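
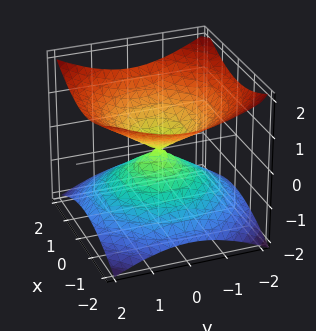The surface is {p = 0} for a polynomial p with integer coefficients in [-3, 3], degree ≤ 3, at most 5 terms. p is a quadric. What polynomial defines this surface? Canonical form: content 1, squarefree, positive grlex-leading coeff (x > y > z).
x^2 + y^2 - 2*z^2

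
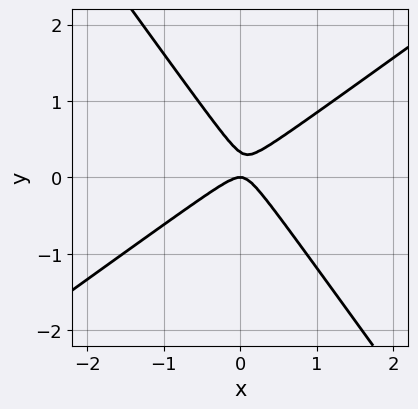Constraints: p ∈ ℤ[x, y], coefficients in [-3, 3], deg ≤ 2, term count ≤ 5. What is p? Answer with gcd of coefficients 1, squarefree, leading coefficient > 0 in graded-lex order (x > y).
First, degree: the shape is more complex than any degree-1 curve, so deg p = 2.
Next, from the axis intercepts and sections: it meets the y-axis at y = 0 (among the integer gridlines); it crosses the x-axis at the gridline x = 0.
Finally, matching integer coefficients to the picture gives p.

3*x^2 - 2*x*y - 3*y^2 + y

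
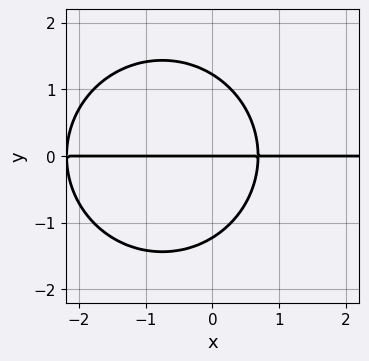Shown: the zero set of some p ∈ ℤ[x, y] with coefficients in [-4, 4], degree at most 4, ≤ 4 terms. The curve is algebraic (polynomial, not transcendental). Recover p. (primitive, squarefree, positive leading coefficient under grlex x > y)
2*x^2*y + 2*y^3 + 3*x*y - 3*y

1. Degree: no degree-2 curve has this shape, so deg p = 3.
2. Against the integer gridlines: it meets the y-axis at y = 0 (among the integer gridlines); every point of the x-axis in the box is on the curve.
3. These observations pin down the coefficients.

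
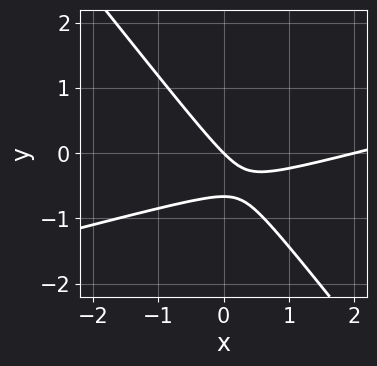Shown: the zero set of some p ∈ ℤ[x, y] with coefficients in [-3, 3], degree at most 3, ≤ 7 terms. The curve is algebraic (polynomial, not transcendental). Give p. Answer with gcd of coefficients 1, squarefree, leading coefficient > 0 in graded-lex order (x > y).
x^2 - 3*x*y - 3*y^2 - 2*x - 2*y

First, deg p = 2. A generic line meets the curve in up to 2 points.
Then, from the axis intercepts and sections: it meets the y-axis at y = 0 (among the integer gridlines); the x-axis gridline crossings are at x ∈ {0, 2}.
Finally, fitting integer coefficients to these (and the overall shape) gives p.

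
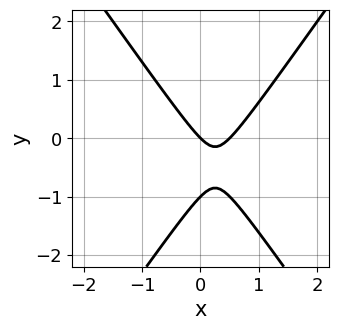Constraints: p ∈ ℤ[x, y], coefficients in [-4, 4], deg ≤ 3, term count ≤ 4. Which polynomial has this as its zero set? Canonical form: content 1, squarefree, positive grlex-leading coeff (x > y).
1. Degree: no degree-1 curve has this shape, so deg p = 2.
2. Observable constraints: among the integer gridlines, it crosses the y-axis at y ∈ {-1, 0}; one x-axis crossing is at x = 0.
3. Solving for integer coefficients yields p as stated.

2*x^2 - y^2 - x - y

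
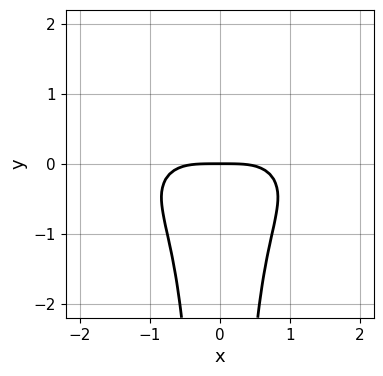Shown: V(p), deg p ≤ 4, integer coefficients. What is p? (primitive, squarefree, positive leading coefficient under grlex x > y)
1. deg p = 4.
2. Symmetries: mirror symmetry x ↦ −x ⇒ only even powers of x.
3. Against the integer gridlines: it crosses the y-axis at the gridline y = 0; it meets the x-axis at x = 0 (among the integer gridlines).
4. The integer polynomial consistent with all of this is the stated p.

x^4 + 3*x^2*y^2 + 2*y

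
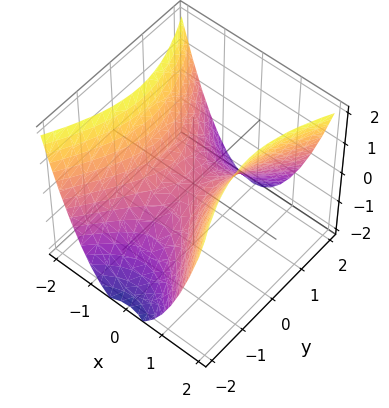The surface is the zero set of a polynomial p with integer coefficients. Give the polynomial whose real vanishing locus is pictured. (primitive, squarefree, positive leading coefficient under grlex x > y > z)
2*x^2 - y^2 - 2*z

(a) deg p = 2. A saddle surface; a quadric.
(b) Symmetries: it's symmetric under x → −x, forcing even powers of x; the y ↦ −y reflection is a symmetry, so y appears only in even powers.
(c) Checking where it meets the axes: one y-axis crossing is at y = 0; it crosses the x-axis at the gridline x = 0.
(d) Putting this together gives p.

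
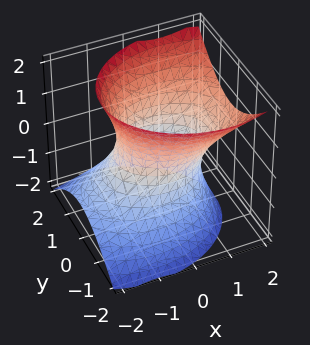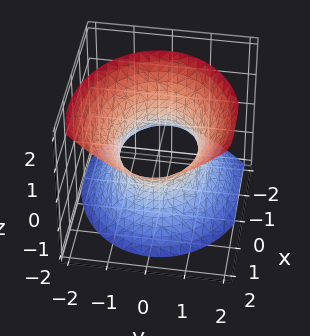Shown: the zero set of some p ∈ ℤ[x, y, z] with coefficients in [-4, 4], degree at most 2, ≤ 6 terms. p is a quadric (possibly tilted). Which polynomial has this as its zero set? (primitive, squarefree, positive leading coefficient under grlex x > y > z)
2*x^2 - 2*x*z + 3*y^2 - 2*z^2 - 3

1. Degree: no degree-1 surface has this shape, so deg p = 2.
2. Observable constraints: the surface avoids every integer z-axis point in the box; the y-axis gridline crossings are at y ∈ {-1, 1}.
3. Solving for integer coefficients yields p as stated.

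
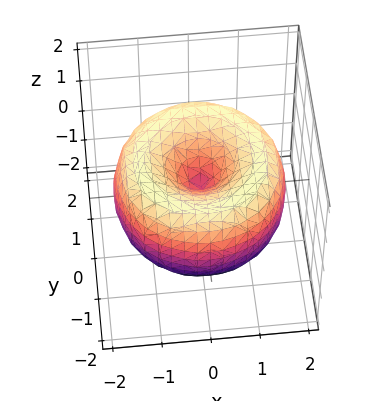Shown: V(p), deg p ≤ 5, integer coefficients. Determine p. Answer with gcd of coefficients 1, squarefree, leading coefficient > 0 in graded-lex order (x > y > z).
Degree: no degree-3 surface has this shape, so deg p = 4.
Symmetries: every cross-section ⟂ z is a circle, so x, y appear only via x² + y².
Against the integer gridlines: it crosses the y-axis at the gridline y = 0; it crosses the z-axis at the gridline z = 0; it crosses the x-axis at the gridline x = 0; a circular section at z = 0 has radius between 1 and 2.
The integer polynomial consistent with all of this is the stated p.

x^4 + 2*x^2*y^2 + y^4 - 3*x^2 - 3*y^2 + 2*z^2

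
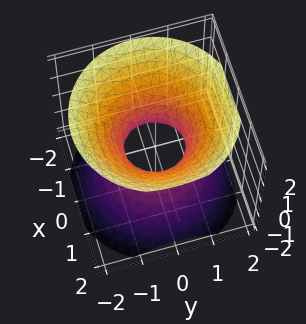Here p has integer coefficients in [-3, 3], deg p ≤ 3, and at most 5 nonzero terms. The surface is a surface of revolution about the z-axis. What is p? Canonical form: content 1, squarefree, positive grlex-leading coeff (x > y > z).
3*x^2 + 3*y^2 - 3*z^2 - 2

First, deg p = 2. The shape is more complex than any degree-1 surface.
Next, symmetries: the surface is invariant under rotation about z: p = q(x² + y², z).
Then, from the axis intercepts and sections: a circular section at z = 0 has radius between 0 and 1; no z-intercept at any integer in the box.
Finally, these observations pin down the coefficients.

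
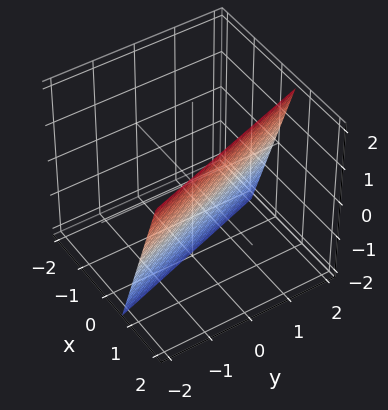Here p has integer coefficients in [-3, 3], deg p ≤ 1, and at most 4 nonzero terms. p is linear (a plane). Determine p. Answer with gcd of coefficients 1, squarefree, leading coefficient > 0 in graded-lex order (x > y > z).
3*x + y - z - 2

First, deg p = 1.
Next, from the visible intercepts: one z-axis crossing is at z = -2; it crosses the y-axis at the gridline y = 2.
Finally, fitting integer coefficients to these (and the overall shape) gives p.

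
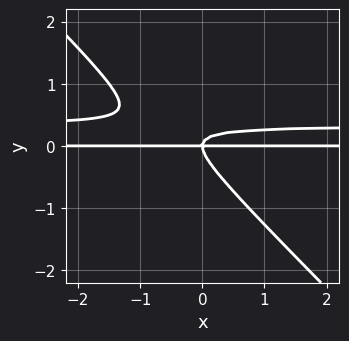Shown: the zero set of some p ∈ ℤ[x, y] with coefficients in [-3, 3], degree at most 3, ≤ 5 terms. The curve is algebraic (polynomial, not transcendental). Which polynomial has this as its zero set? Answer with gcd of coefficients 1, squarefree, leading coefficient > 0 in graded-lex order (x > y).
3*x*y^2 + 3*y^3 - x*y

Degree: no degree-2 curve has this shape, so deg p = 3.
From the visible intercepts: every point of the x-axis in the box is on the curve; one y-axis crossing is at y = 0.
These observations pin down the coefficients.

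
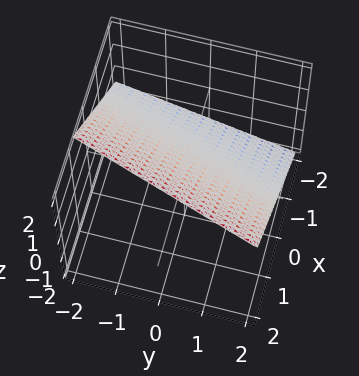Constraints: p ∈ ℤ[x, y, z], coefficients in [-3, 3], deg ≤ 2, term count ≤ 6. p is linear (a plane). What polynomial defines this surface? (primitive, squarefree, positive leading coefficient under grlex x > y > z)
3*x - y - 3*z + 2

Degree: the surface is flat (a plane), so deg p = 1.
Reading off the gridlines: it meets the y-axis at y = 2 (among the integer gridlines).
These observations pin down the coefficients.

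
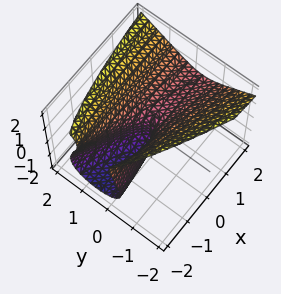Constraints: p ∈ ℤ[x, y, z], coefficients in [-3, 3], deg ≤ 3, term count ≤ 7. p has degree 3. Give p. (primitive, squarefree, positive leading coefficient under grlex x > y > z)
1. deg p = 3. No degree-2 surface has this shape.
2. From the visible intercepts: it meets the y-axis at y = 0 (among the integer gridlines); one x-axis crossing is at x = 0.
3. The integer polynomial consistent with all of this is the stated p.

x*z^2 + z^3 - x*y - 3*y^2 - x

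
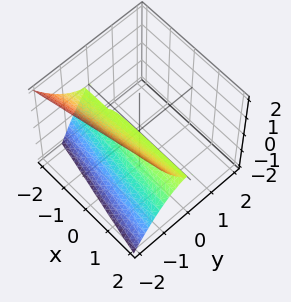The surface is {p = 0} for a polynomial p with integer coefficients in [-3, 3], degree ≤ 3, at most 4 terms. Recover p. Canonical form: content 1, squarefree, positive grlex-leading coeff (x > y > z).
x*y*z + 2*y^3 + 2*z^2

1. deg p = 3. A generic line meets the surface in up to 3 points.
2. From the visible intercepts: the visible x-axis segment lies entirely on the surface; it meets the y-axis at y = 0 (among the integer gridlines); one z-axis crossing is at z = 0.
3. Fitting integer coefficients to these (and the overall shape) gives p.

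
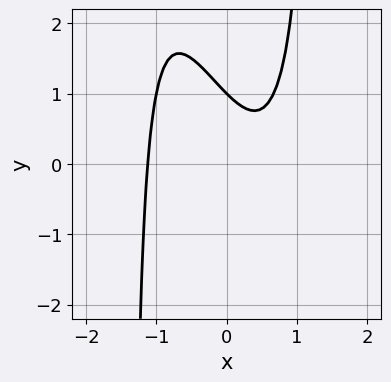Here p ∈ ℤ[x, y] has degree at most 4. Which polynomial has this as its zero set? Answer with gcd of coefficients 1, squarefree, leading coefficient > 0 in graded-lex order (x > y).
3*x^3 + x^2*y - 2*x - 2*y + 2

First, degree: no degree-2 curve has this shape, so deg p = 3.
Then, from the axis intercepts and sections: it crosses the y-axis at the gridline y = 1.
Finally, solving for integer coefficients yields p as stated.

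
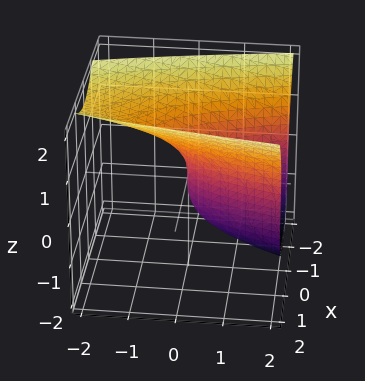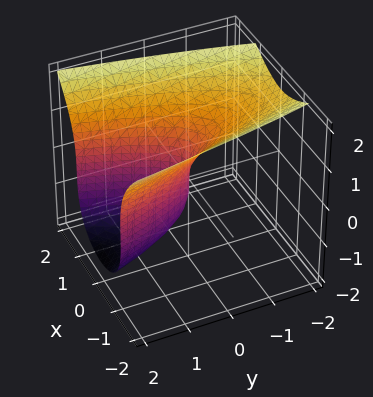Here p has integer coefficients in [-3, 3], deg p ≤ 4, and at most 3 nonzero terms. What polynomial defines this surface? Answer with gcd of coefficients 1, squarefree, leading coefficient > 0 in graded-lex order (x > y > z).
z^3 - 3*x^2 + 2*y

(a) Degree: the shape is more complex than any degree-2 surface, so deg p = 3.
(b) Observable constraints: it meets the y-axis at y = 0 (among the integer gridlines); it meets the x-axis at x = 0 (among the integer gridlines).
(c) Solving for integer coefficients yields p as stated.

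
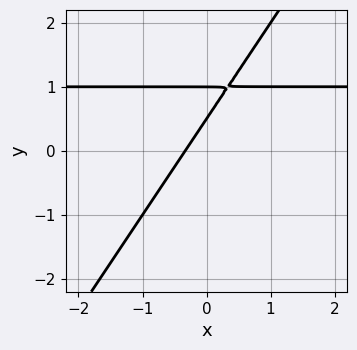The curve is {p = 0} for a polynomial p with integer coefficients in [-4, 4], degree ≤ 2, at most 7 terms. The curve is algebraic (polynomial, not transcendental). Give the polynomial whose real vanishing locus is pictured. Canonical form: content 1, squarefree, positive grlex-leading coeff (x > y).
(a) deg p = 2.
(b) Checking where it meets the axes: it meets the y-axis at y = 1 (among the integer gridlines).
(c) Putting this together gives p.

3*x*y - 2*y^2 - 3*x + 3*y - 1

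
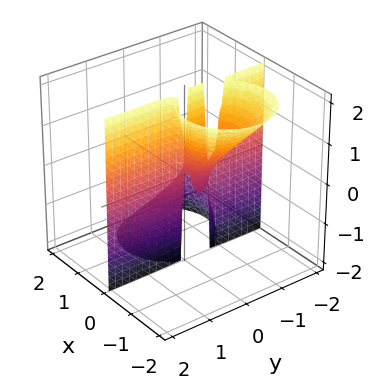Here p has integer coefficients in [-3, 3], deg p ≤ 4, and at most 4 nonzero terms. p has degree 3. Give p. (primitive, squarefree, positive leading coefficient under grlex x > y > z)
3*x^3 + 3*x^2*z + 3*x*y^2 + 2*x*y

(a) deg p = 3.
(b) Observable constraints: it crosses the x-axis at the gridline x = 0; every point of the z-axis in the box is on the surface; every point of the y-axis in the box is on the surface.
(c) The integer polynomial consistent with all of this is the stated p.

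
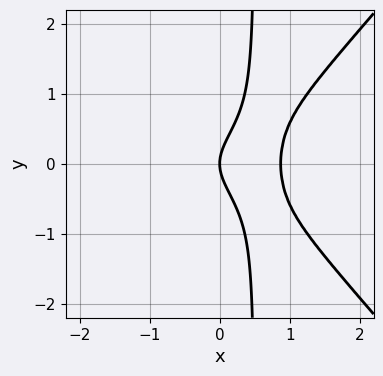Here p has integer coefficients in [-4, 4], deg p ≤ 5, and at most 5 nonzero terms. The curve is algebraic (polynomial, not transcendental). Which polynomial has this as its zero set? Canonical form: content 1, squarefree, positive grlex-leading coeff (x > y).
1. The degree is 4 — no degree-3 curve has this shape.
2. Symmetries: the y ↦ −y reflection is a symmetry, so y appears only in even powers.
3. Reading off the gridlines: one x-axis crossing is at x = 0; it meets the y-axis at y = 0 (among the integer gridlines).
4. Matching integer coefficients to the picture gives p.

3*x^4 - 2*x^2*y^2 - 3*x*y^2 + 2*y^2 - 2*x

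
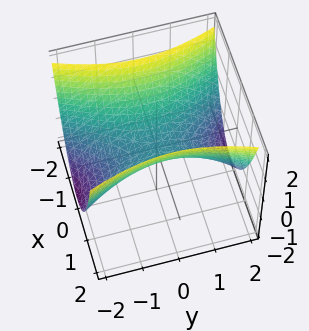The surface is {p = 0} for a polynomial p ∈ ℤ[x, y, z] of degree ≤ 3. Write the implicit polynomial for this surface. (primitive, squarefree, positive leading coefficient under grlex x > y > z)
3*x^2 - y^2 - 3*z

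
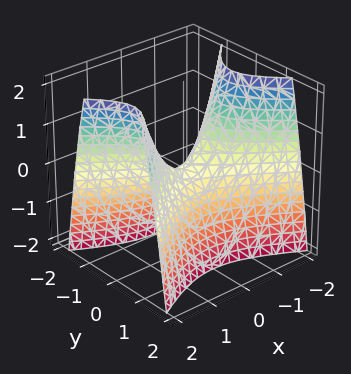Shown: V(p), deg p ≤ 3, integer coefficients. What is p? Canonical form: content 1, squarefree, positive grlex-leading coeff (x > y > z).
x^2 - 2*y^2 - z

1. Degree: a saddle surface; a quadric, so deg p = 2.
2. Symmetries: it's symmetric under y → −y, forcing even powers of y; it's symmetric under x → −x, forcing even powers of x.
3. From the axis intercepts and sections: it meets the x-axis at x = 0 (among the integer gridlines); one y-axis crossing is at y = 0; one z-axis crossing is at z = 0.
4. Assembling these constraints gives the stated polynomial.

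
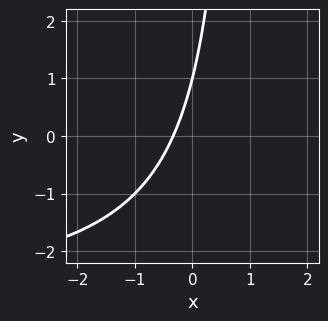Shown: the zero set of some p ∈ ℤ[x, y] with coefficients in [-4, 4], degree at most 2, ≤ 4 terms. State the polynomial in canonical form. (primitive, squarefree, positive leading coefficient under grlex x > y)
x*y + 3*x - y + 1

deg p = 2. A generic line meets the curve in up to 2 points.
Observable constraints: one y-axis crossing is at y = 1.
Together with the visible shape, these determine p as stated.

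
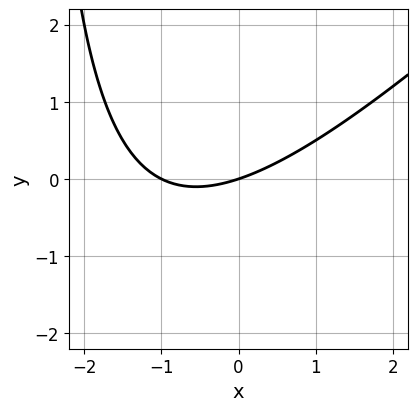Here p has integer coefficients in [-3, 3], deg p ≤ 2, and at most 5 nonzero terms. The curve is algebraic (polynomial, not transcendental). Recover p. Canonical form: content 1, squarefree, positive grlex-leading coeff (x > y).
Degree: the shape is more complex than any degree-1 curve, so deg p = 2.
From the visible intercepts: it crosses the y-axis at the gridline y = 0; among the integer gridlines, it crosses the x-axis at x ∈ {-1, 0}.
Matching integer coefficients to the picture gives p.

x^2 - x*y + x - 3*y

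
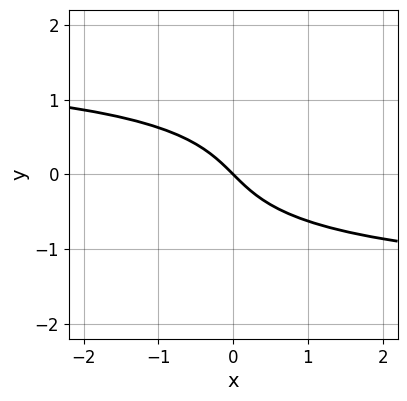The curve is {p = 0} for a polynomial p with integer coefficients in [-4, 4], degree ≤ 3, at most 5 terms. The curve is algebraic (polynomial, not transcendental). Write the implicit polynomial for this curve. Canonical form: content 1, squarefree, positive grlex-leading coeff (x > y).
The degree is 3 — no degree-2 curve has this shape.
From the visible intercepts: it crosses the y-axis at the gridline y = 0; it meets the x-axis at x = 0 (among the integer gridlines).
The integer polynomial consistent with all of this is the stated p.

x*y^2 - 3*y^3 - 3*x - 3*y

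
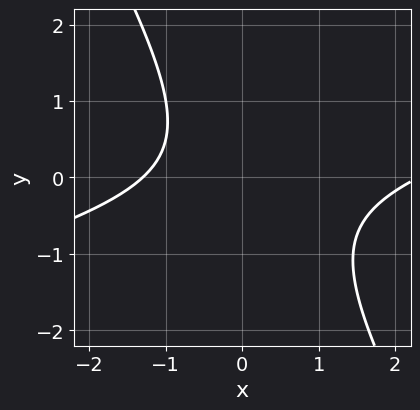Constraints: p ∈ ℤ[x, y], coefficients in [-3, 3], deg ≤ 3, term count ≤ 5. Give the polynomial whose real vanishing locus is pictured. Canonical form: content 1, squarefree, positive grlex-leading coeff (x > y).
(a) The degree is 2 — the shape is more complex than any degree-1 curve.
(b) Against the integer gridlines: the curve avoids every integer y-axis point in the box.
(c) The integer polynomial consistent with all of this is the stated p.

x^2 - 3*x*y - 2*y^2 - x - 3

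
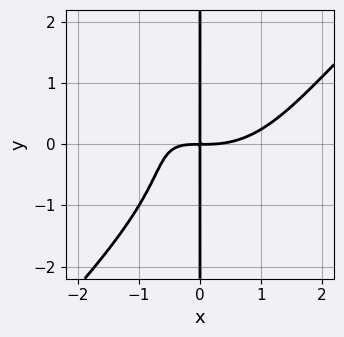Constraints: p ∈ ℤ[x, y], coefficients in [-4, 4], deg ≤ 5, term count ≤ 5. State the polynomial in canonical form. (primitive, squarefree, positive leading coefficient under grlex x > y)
x^4 - x*y^3 - 2*x^2*y - 2*x*y

First, deg p = 4. A generic line meets the curve in up to 4 points.
Next, from the axis intercepts and sections: every point of the y-axis in the box is on the curve.
Finally, putting this together gives p.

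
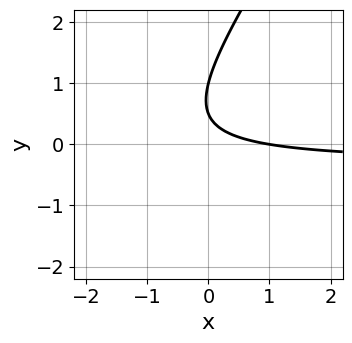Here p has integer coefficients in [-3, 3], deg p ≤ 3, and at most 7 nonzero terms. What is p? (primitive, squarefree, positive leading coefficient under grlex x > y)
3*x*y - 2*y^2 + x + 3*y - 1

1. The degree is 2 — the shape is more complex than any degree-1 curve.
2. From the visible intercepts: one x-axis crossing is at x = 1; it crosses the y-axis at the gridline y = 1.
3. Putting this together gives p.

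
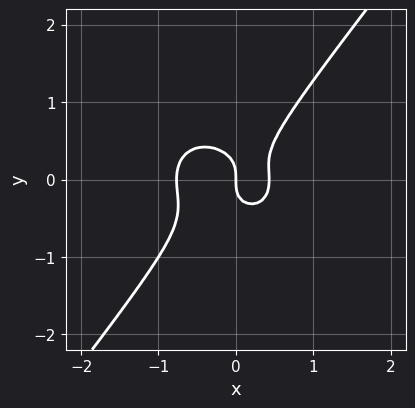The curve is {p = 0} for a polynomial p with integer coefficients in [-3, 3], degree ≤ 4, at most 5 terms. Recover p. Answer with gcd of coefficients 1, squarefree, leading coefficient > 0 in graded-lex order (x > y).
First, degree: no degree-2 curve has this shape, so deg p = 3.
Then, against the integer gridlines: it crosses the x-axis at the gridline x = 0; one y-axis crossing is at y = 0.
Finally, these observations pin down the coefficients.

3*x^3 + 2*x*y^2 - 3*y^3 + x^2 - x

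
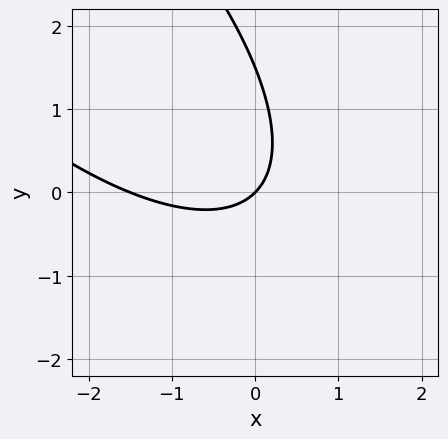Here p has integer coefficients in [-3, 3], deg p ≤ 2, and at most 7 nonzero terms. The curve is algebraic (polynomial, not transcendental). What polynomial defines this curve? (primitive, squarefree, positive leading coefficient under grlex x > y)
First, deg p = 2.
Then, observable constraints: it meets the x-axis at x = 0 (among the integer gridlines); it meets the y-axis at y = 0 (among the integer gridlines).
Finally, assembling these constraints gives the stated polynomial.

2*x^2 + 3*x*y + 2*y^2 + 3*x - 3*y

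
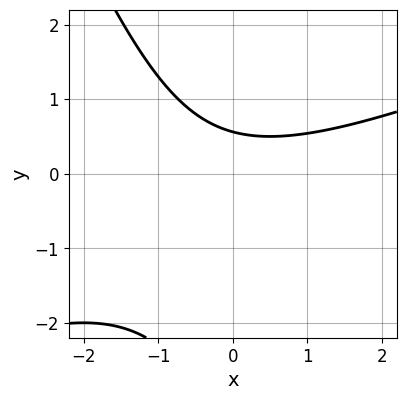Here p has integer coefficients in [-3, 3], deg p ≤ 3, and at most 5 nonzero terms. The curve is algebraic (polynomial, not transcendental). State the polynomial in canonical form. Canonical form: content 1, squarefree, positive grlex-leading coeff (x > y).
x^2 - 2*x*y - y^2 - 3*y + 2

First, degree: a generic line meets the curve in up to 2 points, so deg p = 2.
Then, from the visible intercepts: the curve avoids every integer x-axis point in the box.
Finally, these observations pin down the coefficients.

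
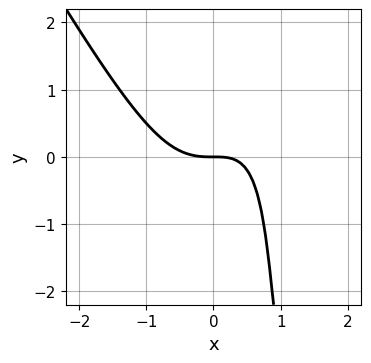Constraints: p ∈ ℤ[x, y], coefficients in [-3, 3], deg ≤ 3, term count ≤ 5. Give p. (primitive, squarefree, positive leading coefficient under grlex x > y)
3*x^3 - x*y^2 - 2*x*y + y^2 + 3*y

The degree is 3 — a generic line meets the curve in up to 3 points.
From the visible intercepts: it crosses the y-axis at the gridline y = 0; it meets the x-axis at x = 0 (among the integer gridlines).
Assembling these constraints gives the stated polynomial.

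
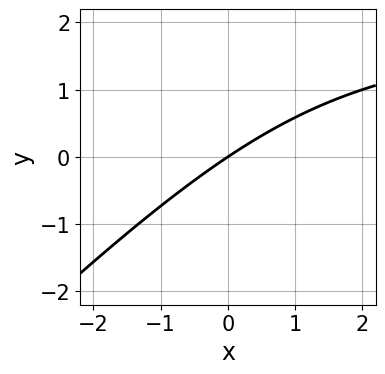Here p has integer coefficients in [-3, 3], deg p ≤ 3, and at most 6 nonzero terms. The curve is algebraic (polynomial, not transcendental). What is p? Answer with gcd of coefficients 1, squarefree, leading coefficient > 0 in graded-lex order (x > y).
(a) Degree: no degree-1 curve has this shape, so deg p = 2.
(b) Reading off the gridlines: it meets the x-axis at x = 0 (among the integer gridlines); it crosses the y-axis at the gridline y = 0.
(c) Together with the visible shape, these determine p as stated.

x*y - y^2 - 2*x + 3*y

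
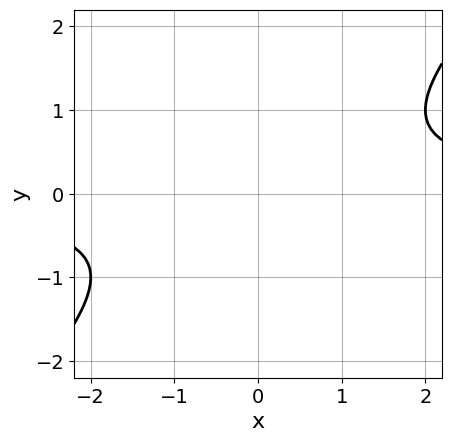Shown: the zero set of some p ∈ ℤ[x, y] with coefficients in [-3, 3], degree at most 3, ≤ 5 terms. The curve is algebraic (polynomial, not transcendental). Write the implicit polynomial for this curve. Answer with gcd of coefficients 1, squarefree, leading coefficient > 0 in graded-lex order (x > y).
(a) deg p = 2. A generic line meets the curve in up to 2 points.
(b) Against the integer gridlines: the curve avoids every integer y-axis point in the box; no x-intercept at any integer in the box.
(c) Fitting integer coefficients to these (and the overall shape) gives p.

x*y - y^2 - 1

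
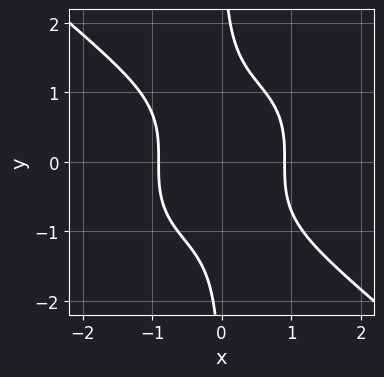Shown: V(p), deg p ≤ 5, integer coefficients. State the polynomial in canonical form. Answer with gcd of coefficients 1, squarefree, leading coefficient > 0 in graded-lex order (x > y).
The degree is 4 — the shape is more complex than any degree-3 curve.
Observable constraints: it misses every integer gridline on the y-axis.
Matching integer coefficients to the picture gives p.

2*x^4 + 3*x*y^3 + 2*x^2 - 3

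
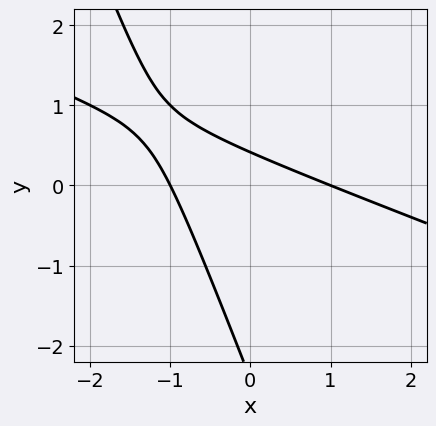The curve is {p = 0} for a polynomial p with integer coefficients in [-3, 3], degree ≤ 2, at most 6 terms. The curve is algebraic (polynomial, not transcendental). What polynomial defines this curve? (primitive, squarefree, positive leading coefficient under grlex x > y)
x^2 + 3*x*y + y^2 + 2*y - 1

First, the degree is 2 — a generic line meets the curve in up to 2 points.
Next, from the visible intercepts: among the integer gridlines, it crosses the x-axis at x ∈ {-1, 1}.
Finally, assembling these constraints gives the stated polynomial.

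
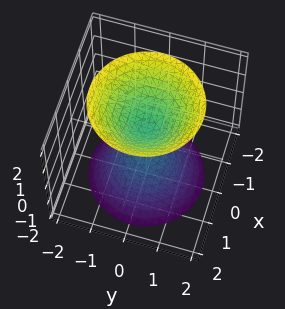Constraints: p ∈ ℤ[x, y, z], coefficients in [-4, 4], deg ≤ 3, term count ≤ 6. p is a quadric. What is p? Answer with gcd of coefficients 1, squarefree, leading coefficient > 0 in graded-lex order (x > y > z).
3*x^2 + 3*y^2 - 2*z^2 + 1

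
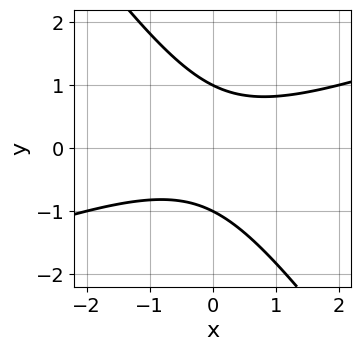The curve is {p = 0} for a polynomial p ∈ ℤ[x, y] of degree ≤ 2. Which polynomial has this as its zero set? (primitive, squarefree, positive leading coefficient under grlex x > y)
x^2 - 2*x*y - 2*y^2 + 2

deg p = 2. A generic line meets the curve in up to 2 points.
Reading off the gridlines: the y-axis gridline crossings are at y ∈ {-1, 1}; no x-intercept at any integer in the box.
These observations pin down the coefficients.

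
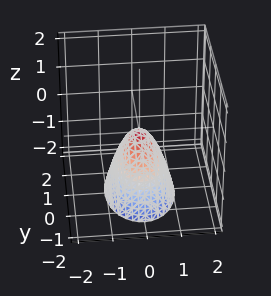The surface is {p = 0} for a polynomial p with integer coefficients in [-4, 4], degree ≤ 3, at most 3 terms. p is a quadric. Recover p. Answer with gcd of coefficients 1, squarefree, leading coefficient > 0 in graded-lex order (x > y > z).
1. The degree is 2 — a paraboloid; a quadric.
2. Symmetries: the x ↦ −x reflection is a symmetry, so x appears only in even powers; the y ↦ −y reflection is a symmetry, so y appears only in even powers.
3. Observable constraints: it meets the z-axis at z = 0 (among the integer gridlines); one y-axis crossing is at y = 0; one x-axis crossing is at x = 0.
4. Assembling these constraints gives the stated polynomial.

2*x^2 + y^2 + z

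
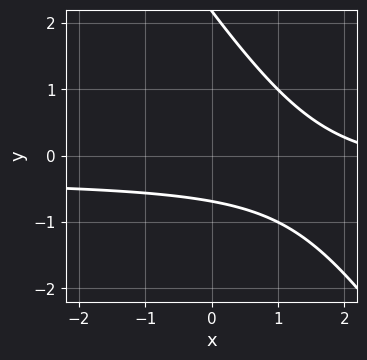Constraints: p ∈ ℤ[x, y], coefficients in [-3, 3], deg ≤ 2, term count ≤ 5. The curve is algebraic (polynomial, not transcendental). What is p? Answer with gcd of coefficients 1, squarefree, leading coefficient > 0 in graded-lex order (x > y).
3*x*y + 2*y^2 + x - 3*y - 3

deg p = 2. No degree-1 curve has this shape.
Against the integer gridlines: no x-intercept at any integer in the box.
Together with the visible shape, these determine p as stated.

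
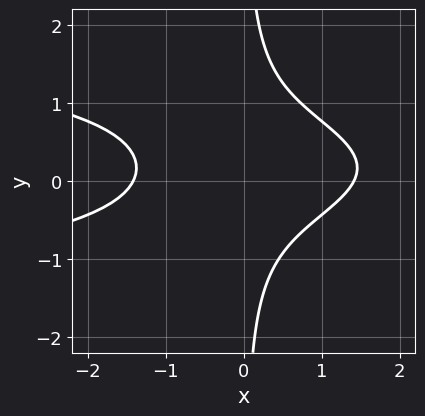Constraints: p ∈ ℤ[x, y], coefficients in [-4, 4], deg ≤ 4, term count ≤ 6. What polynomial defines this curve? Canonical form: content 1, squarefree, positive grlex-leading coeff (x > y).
Degree: the shape is more complex than any degree-2 curve, so deg p = 3.
Against the integer gridlines: it misses every integer gridline on the y-axis.
The integer polynomial consistent with all of this is the stated p.

3*x*y^2 + x^2 - x*y - 2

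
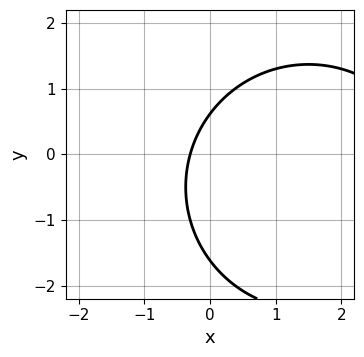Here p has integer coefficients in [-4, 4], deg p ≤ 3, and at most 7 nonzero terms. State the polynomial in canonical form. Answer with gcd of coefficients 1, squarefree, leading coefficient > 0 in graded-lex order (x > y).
x^2 + y^2 - 3*x + y - 1

First, degree: no degree-1 curve has this shape, so deg p = 2.
Finally, the integer polynomial consistent with all of this is the stated p.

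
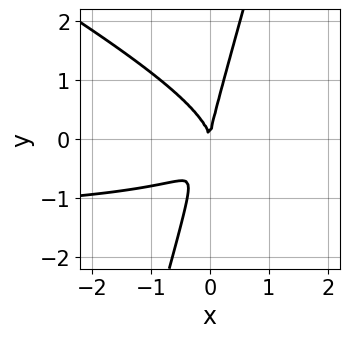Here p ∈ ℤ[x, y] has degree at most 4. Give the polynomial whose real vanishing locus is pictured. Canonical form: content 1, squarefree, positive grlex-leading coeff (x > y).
2*x^2*y + 3*x*y^2 - y^3 + 3*x^2

(a) deg p = 3. No degree-2 curve has this shape.
(b) Observable constraints: it meets the x-axis at x = 0 (among the integer gridlines); it crosses the y-axis at the gridline y = 0.
(c) Solving for integer coefficients yields p as stated.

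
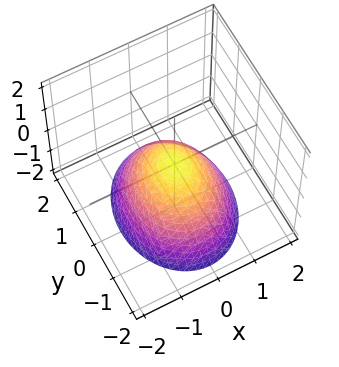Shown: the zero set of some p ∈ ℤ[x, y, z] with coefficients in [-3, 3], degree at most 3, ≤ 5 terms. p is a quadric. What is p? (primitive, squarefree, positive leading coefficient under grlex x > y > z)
3*x^2 + 2*y^2 + 3*z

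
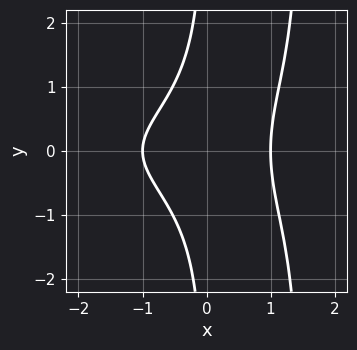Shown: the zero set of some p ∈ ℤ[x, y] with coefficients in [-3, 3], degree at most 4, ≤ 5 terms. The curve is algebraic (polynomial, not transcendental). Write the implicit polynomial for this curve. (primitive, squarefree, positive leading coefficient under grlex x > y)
2*x^2*y^2 - 3*x*y^2 + 3*x^2 - 3

First, the degree is 4 — a generic line meets the curve in up to 4 points.
Next, symmetries: it's symmetric under y → −y, forcing even powers of y.
Then, from the visible intercepts: the x-axis gridline crossings are at x ∈ {-1, 1}; it misses every integer gridline on the y-axis.
Finally, fitting integer coefficients to these (and the overall shape) gives p.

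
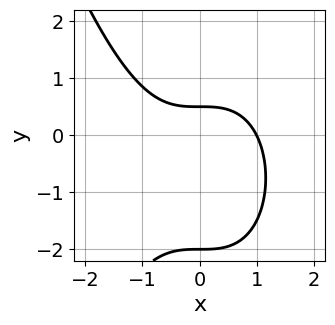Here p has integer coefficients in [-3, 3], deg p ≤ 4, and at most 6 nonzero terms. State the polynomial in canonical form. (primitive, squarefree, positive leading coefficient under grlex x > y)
(a) Degree: a generic line meets the curve in up to 3 points, so deg p = 3.
(b) Against the integer gridlines: it meets the y-axis at y = -2 (among the integer gridlines); it crosses the x-axis at the gridline x = 1.
(c) Together with the visible shape, these determine p as stated.

2*x^3 + 2*y^2 + 3*y - 2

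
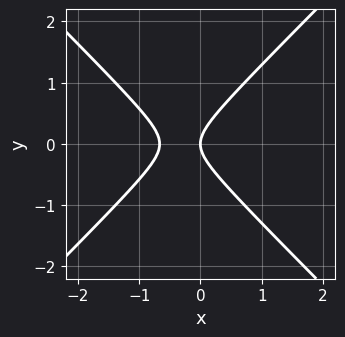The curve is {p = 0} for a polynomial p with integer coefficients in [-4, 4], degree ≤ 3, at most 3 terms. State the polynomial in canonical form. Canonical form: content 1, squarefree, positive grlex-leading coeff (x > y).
3*x^2 - 3*y^2 + 2*x

(a) The degree is 2 — the shape is more complex than any degree-1 curve.
(b) Symmetries: the y ↦ −y reflection is a symmetry, so y appears only in even powers.
(c) From the axis intercepts and sections: it meets the x-axis at x = 0 (among the integer gridlines); it meets the y-axis at y = 0 (among the integer gridlines).
(d) Fitting integer coefficients to these (and the overall shape) gives p.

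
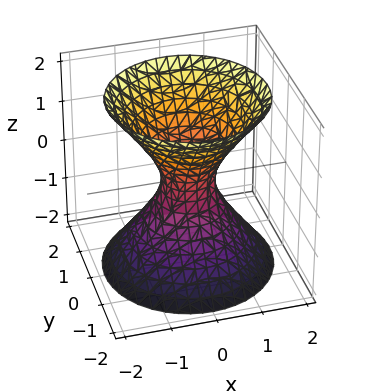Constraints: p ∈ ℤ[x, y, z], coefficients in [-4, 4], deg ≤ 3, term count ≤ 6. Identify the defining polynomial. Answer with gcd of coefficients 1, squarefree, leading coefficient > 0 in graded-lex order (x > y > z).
3*x^2 + 3*y^2 - 2*z^2 - 1

1. Degree: an hourglass — one-sheet hyperboloid; a quadric, so deg p = 2.
2. Symmetries: it's symmetric under z → −z, forcing even powers of z; every cross-section ⟂ z is a circle, so x, y appear only via x² + y².
3. From the axis intercepts and sections: the surface avoids every integer z-axis point in the box; a circular section at z = -2 has radius between 1 and 2.
4. Assembling these constraints gives the stated polynomial.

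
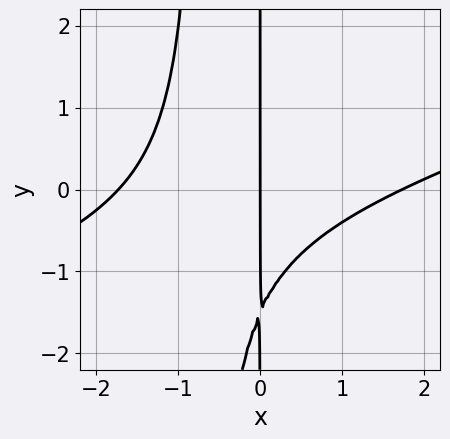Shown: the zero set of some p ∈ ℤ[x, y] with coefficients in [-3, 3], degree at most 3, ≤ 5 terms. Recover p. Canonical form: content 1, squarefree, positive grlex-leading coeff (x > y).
x^3 - 3*x^2*y - 2*x*y - 3*x

The degree is 3 — a generic line meets the curve in up to 3 points.
From the axis intercepts and sections: every point of the y-axis in the box is on the curve; one x-axis crossing is at x = 0.
Solving for integer coefficients yields p as stated.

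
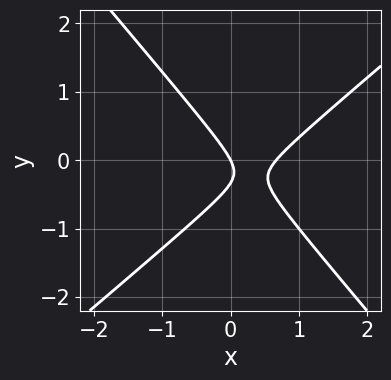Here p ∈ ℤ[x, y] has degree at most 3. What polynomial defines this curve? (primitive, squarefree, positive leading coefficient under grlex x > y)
3*x^2 - x*y - 3*y^2 - 2*x - y

Degree: a generic line meets the curve in up to 2 points, so deg p = 2.
Reading off the gridlines: it crosses the x-axis at the gridline x = 0; it meets the y-axis at y = 0 (among the integer gridlines).
Matching integer coefficients to the picture gives p.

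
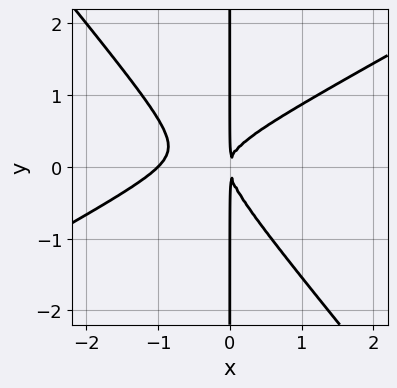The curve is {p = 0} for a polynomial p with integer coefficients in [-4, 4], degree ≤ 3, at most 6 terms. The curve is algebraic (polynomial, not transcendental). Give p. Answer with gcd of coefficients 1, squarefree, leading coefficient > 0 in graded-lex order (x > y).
2*x^3 - 2*x^2*y - 3*x*y^2 + 2*x^2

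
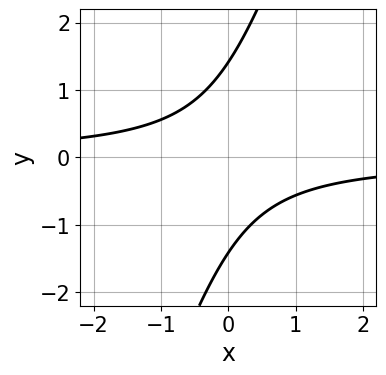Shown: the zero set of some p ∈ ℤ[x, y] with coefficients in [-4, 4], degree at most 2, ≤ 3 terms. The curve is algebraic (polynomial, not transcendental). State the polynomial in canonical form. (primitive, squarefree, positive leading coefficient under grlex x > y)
(a) The degree is 2 — a generic line meets the curve in up to 2 points.
(b) Checking where it meets the axes: the curve avoids every integer x-axis point in the box.
(c) Together with the visible shape, these determine p as stated.

3*x*y - y^2 + 2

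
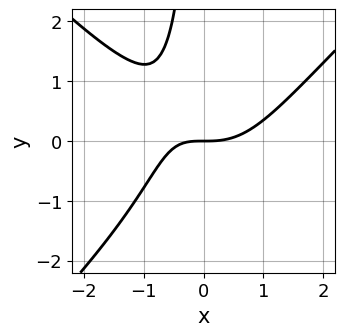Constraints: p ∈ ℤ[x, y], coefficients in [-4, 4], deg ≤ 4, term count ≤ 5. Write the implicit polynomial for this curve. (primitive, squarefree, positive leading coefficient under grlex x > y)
2*x^3 - 2*x*y^2 - 2*x*y - 3*y

(a) The degree is 3 — a generic line meets the curve in up to 3 points.
(b) Reading off the gridlines: it crosses the x-axis at the gridline x = 0; it meets the y-axis at y = 0 (among the integer gridlines).
(c) Matching integer coefficients to the picture gives p.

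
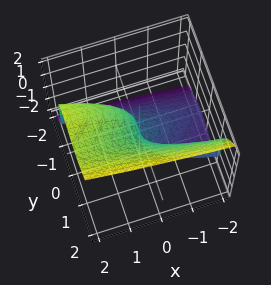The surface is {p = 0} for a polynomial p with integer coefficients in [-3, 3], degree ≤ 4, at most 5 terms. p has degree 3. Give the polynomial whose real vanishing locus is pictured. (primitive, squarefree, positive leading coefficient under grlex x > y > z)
3*y^3 - y*z^2 - z^3 + 2*x

(a) Degree: a generic line meets the surface in up to 3 points, so deg p = 3.
(b) From the visible intercepts: it crosses the x-axis at the gridline x = 0; it meets the y-axis at y = 0 (among the integer gridlines).
(c) Putting this together gives p.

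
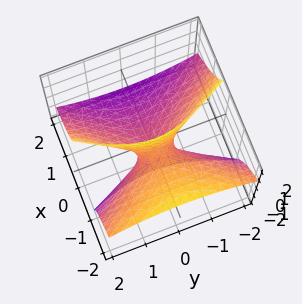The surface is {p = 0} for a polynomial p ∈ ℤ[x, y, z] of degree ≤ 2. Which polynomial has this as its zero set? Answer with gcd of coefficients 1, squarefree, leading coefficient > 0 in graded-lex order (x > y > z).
(a) Degree: no degree-1 surface has this shape, so deg p = 2.
(b) Checking where it meets the axes: it meets the x-axis at x = 0 (among the integer gridlines); it meets the z-axis at z = 0 (among the integer gridlines).
(c) Assembling these constraints gives the stated polynomial.

2*x^2 + 3*x*z - y^2 + z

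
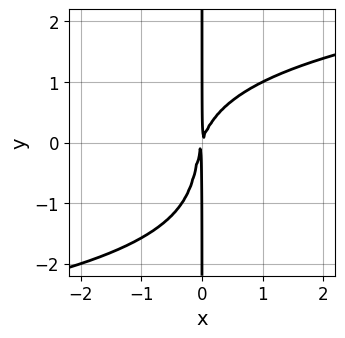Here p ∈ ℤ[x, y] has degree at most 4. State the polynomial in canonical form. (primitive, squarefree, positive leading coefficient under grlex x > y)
x*y^3 + x*y^2 - 3*x^2 + x*y

(a) deg p = 4.
(b) Against the integer gridlines: the visible y-axis segment lies entirely on the curve.
(c) Solving for integer coefficients yields p as stated.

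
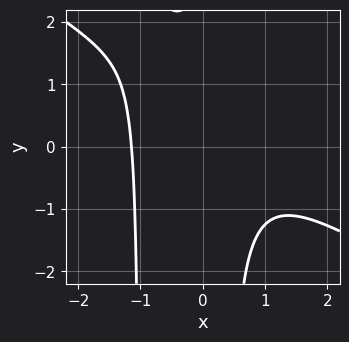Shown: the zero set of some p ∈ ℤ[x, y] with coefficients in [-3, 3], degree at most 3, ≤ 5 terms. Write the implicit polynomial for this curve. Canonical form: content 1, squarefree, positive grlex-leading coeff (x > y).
deg p = 3.
Checking where it meets the axes: it misses every integer gridline on the y-axis.
Putting this together gives p.

2*x^3 + 3*x^2*y + 2*x*y - y + 3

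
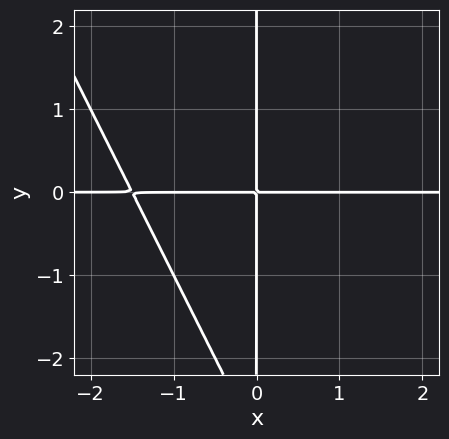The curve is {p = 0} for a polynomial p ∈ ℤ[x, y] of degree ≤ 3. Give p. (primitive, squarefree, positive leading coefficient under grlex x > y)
2*x^2*y + x*y^2 + 3*x*y

(a) Degree: the shape is more complex than any degree-2 curve, so deg p = 3.
(b) Reading off the gridlines: every point of the x-axis in the box is on the curve; the visible y-axis segment lies entirely on the curve.
(c) Putting this together gives p.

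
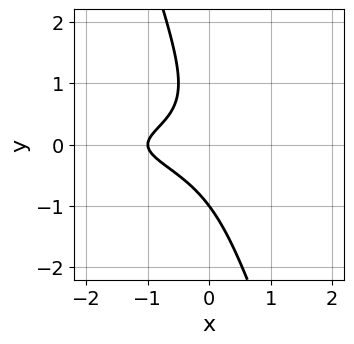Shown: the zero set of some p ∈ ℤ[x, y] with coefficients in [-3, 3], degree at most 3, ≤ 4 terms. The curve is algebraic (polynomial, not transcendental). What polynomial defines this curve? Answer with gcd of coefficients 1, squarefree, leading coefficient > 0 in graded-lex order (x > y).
The degree is 3 — a generic line meets the curve in up to 3 points.
From the visible intercepts: it crosses the y-axis at the gridline y = -1; it crosses the x-axis at the gridline x = -1.
These observations pin down the coefficients.

3*x*y^2 + y^3 + x + 1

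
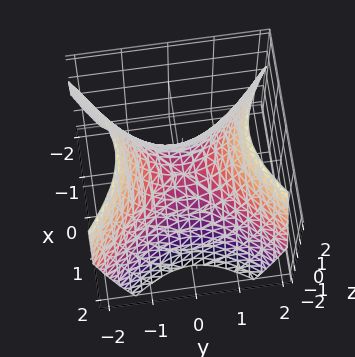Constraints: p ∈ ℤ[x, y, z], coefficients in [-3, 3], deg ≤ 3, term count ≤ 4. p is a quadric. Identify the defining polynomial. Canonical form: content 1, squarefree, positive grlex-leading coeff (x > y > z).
x^2 - y^2 + z

First, deg p = 2.
Then, symmetries: the y ↦ −y reflection is a symmetry, so y appears only in even powers; the x ↦ −x reflection is a symmetry, so x appears only in even powers.
Then, from the visible intercepts: one x-axis crossing is at x = 0; one z-axis crossing is at z = 0; one y-axis crossing is at y = 0.
Finally, the integer polynomial consistent with all of this is the stated p.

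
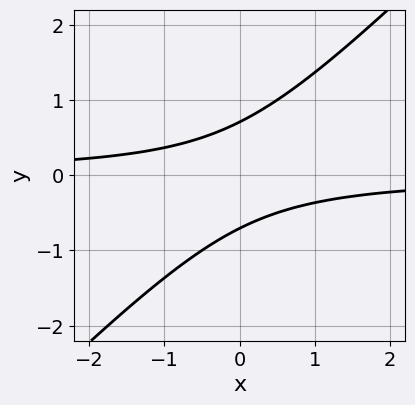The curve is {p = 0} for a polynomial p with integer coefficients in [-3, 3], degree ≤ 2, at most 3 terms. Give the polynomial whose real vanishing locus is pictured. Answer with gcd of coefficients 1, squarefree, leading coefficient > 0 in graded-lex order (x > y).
2*x*y - 2*y^2 + 1

deg p = 2. The shape is more complex than any degree-1 curve.
Observable constraints: it misses every integer gridline on the x-axis.
These observations pin down the coefficients.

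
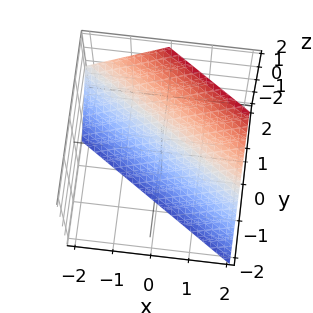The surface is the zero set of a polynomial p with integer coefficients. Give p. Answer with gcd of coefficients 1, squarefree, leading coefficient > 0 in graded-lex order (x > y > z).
2*x + 3*y - 2*z - 2

(a) Degree: the surface is flat (a plane), so deg p = 1.
(b) From the visible intercepts: it meets the x-axis at x = 1 (among the integer gridlines); it meets the z-axis at z = -1 (among the integer gridlines).
(c) The integer polynomial consistent with all of this is the stated p.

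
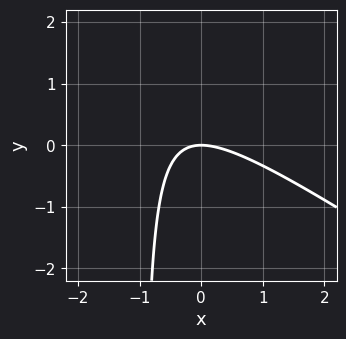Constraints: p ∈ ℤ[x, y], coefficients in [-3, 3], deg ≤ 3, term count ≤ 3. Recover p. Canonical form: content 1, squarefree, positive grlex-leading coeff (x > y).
2*x^2 + 3*x*y + 3*y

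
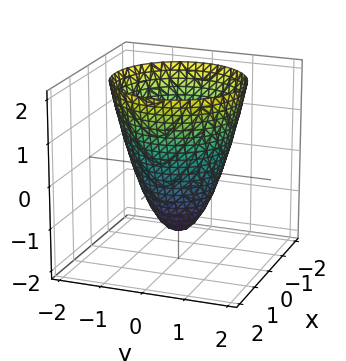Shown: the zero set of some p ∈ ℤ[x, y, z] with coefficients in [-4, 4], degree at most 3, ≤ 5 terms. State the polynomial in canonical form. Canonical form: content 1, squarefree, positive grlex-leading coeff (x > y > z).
(a) The degree is 2 — the shape is more complex than any degree-1 surface.
(b) Symmetries: every cross-section ⟂ z is a circle, so x, y appear only via x² + y².
(c) From the visible intercepts: a circular section at z = 2 has radius between 1 and 2; the x-axis gridline crossings are at x ∈ {-1, 1}.
(d) Together with the visible shape, these determine p as stated. Check: (0, 1, 0) on the y-axis lies on the surface, and p(0, 1, 0) = 0. ✓

3*x^2 + 3*y^2 - 2*z - 3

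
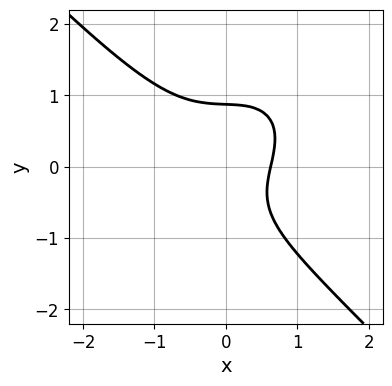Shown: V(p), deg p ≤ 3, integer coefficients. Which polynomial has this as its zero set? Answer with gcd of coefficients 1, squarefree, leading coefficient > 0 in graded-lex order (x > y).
(a) The degree is 3 — no degree-2 curve has this shape.
(b) Putting this together gives p.

3*x^3 + 3*y^3 - 2*x*y + 2*x - 2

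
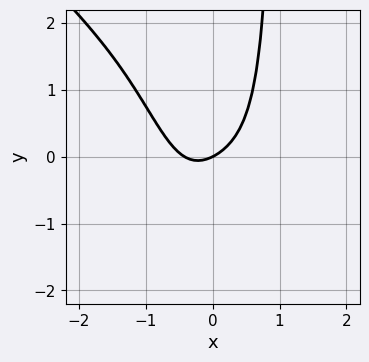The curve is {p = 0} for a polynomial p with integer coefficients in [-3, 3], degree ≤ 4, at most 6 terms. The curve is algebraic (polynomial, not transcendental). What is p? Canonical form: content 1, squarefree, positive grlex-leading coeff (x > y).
1. deg p = 4. No degree-3 curve has this shape.
2. Observable constraints: it crosses the x-axis at the gridline x = 0; it meets the y-axis at y = 0 (among the integer gridlines).
3. Putting this together gives p.

2*x^4 + 2*x^3*y + 2*x^2 + x - 2*y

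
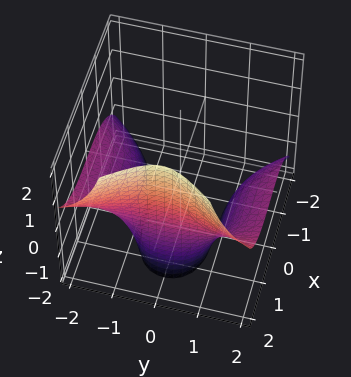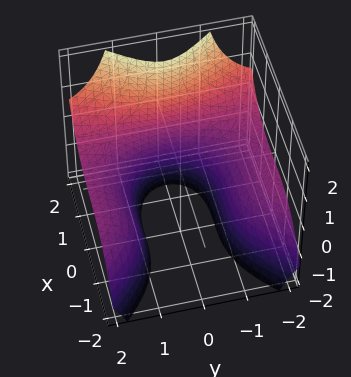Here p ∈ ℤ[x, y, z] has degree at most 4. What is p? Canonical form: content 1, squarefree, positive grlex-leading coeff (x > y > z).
x^3 - 2*y^2*z - 3

1. Degree: a generic line meets the surface in up to 3 points, so deg p = 3.
2. Reading off the gridlines: it misses every integer gridline on the y-axis; it misses every integer gridline on the z-axis.
3. Putting this together gives p.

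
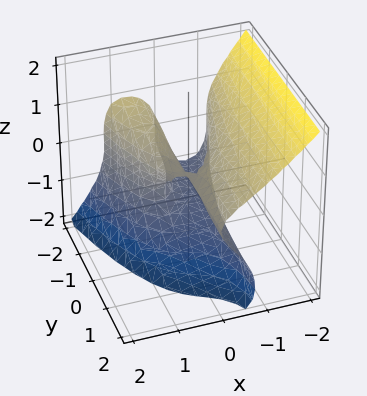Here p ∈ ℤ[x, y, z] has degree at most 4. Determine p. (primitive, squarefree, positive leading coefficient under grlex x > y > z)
3*x^3 + y*z^2 + 2*z^3 + 2*x*y + 3*z^2

First, deg p = 3. The shape is more complex than any degree-2 surface.
Next, from the visible intercepts: the visible y-axis segment lies entirely on the surface; it meets the x-axis at x = 0 (among the integer gridlines).
Finally, together with the visible shape, these determine p as stated.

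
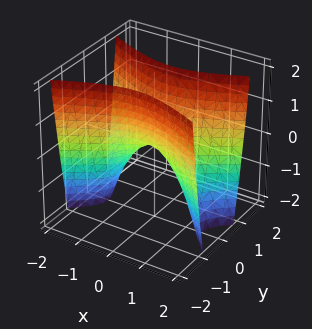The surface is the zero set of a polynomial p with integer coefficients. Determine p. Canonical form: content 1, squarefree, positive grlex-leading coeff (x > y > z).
x^2 - 3*y^2 + z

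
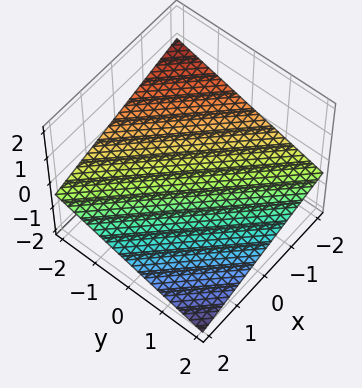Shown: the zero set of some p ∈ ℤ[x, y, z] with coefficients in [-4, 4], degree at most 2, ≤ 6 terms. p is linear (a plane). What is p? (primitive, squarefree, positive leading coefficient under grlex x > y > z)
x + y + 3*z + 2

First, deg p = 1.
Next, observable constraints: it meets the x-axis at x = -2 (among the integer gridlines); one y-axis crossing is at y = -2.
Finally, putting this together gives p.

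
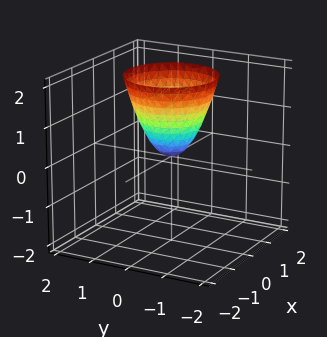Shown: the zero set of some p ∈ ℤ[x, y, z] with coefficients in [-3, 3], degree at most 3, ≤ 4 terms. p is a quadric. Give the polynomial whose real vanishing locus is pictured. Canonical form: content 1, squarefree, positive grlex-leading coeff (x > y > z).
deg p = 2.
Symmetries: rotational symmetry about the z-axis ⇒ p depends on x, y only through x² + y².
From the axis intercepts and sections: it meets the z-axis at z = 0 (among the integer gridlines); a circular section at z = 2 has radius between 1 and 2.
Fitting integer coefficients to these (and the overall shape) gives p.

3*x^2 + 3*y^2 - 2*z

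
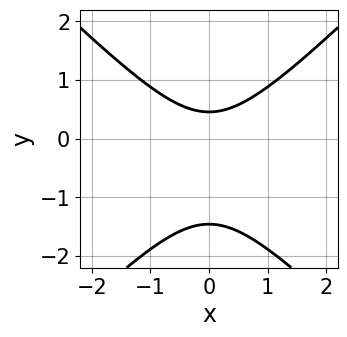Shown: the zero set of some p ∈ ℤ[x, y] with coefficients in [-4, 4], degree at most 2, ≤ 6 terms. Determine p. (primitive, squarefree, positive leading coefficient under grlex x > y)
3*x^2 - 3*y^2 - 3*y + 2

The degree is 2 — a generic line meets the curve in up to 2 points.
Symmetries: mirror symmetry x ↦ −x ⇒ only even powers of x.
Against the integer gridlines: no x-intercept at any integer in the box.
Putting this together gives p.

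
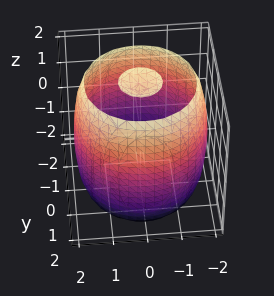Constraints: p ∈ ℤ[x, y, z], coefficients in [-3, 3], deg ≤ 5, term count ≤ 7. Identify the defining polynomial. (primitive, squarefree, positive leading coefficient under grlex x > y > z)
There are 3 components.
deg p = 4.
Symmetries: every cross-section ⟂ z is a circle, so x, y appear only via x² + y².
Against the integer gridlines: a circular section at z = -2 has radius between 0 and 1.
Putting this together gives p.

x^4 + 2*x^2*y^2 + y^4 - 3*x^2 - 3*y^2 + z^2 - 3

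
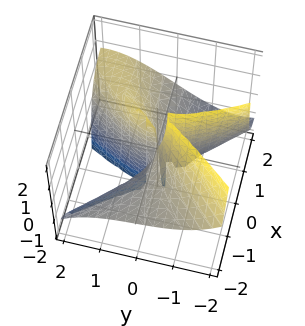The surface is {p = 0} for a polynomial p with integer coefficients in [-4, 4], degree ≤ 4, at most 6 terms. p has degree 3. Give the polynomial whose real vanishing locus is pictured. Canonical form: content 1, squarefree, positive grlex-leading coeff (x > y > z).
x^2*y - 3*x^2*z - y^3 + 3*x*y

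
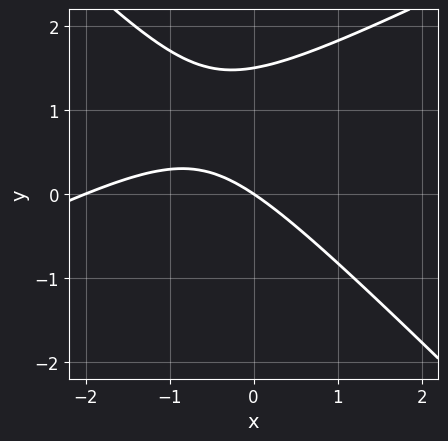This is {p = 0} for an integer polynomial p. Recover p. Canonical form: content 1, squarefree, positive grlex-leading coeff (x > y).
x^2 - x*y - 2*y^2 + 2*x + 3*y

First, deg p = 2. A generic line meets the curve in up to 2 points.
Then, against the integer gridlines: it meets the y-axis at y = 0 (among the integer gridlines); among the integer gridlines, it crosses the x-axis at x ∈ {-2, 0}.
Finally, putting this together gives p.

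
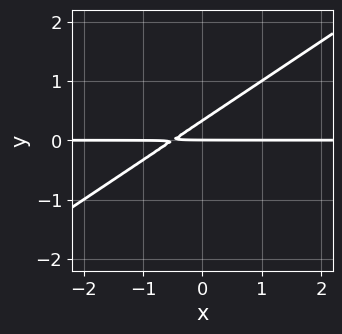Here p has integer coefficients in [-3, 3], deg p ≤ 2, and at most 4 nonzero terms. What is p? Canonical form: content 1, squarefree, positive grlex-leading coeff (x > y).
1. deg p = 2.
2. From the axis intercepts and sections: one y-axis crossing is at y = 0; every point of the x-axis in the box is on the curve.
3. Together with the visible shape, these determine p as stated.

2*x*y - 3*y^2 + y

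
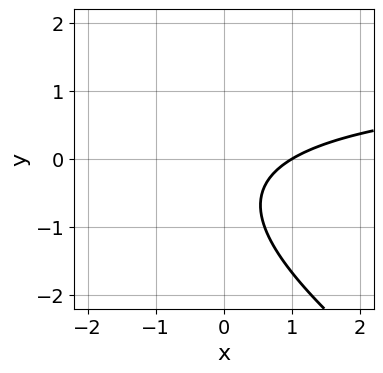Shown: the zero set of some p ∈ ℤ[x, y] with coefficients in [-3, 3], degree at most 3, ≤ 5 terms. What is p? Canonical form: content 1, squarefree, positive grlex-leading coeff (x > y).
1. The degree is 2 — no degree-1 curve has this shape.
2. From the axis intercepts and sections: it meets the x-axis at x = 1 (among the integer gridlines); it misses every integer gridline on the y-axis.
3. Assembling these constraints gives the stated polynomial.

2*x*y + 3*y^2 - 3*x + 3*y + 3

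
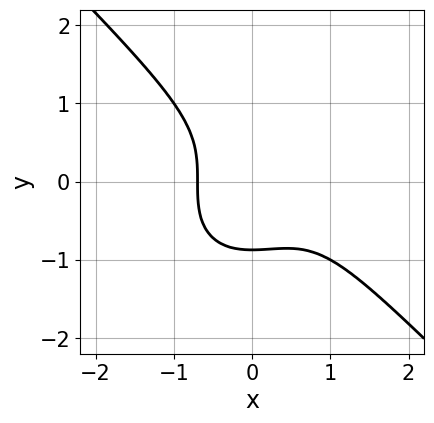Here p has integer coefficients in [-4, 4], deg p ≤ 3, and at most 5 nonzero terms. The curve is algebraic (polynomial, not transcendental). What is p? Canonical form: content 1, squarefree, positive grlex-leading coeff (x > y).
3*x^3 + 3*y^3 - 2*x^2 + 2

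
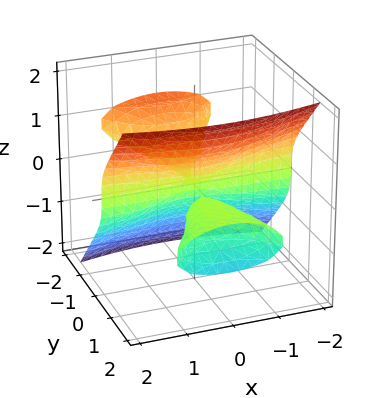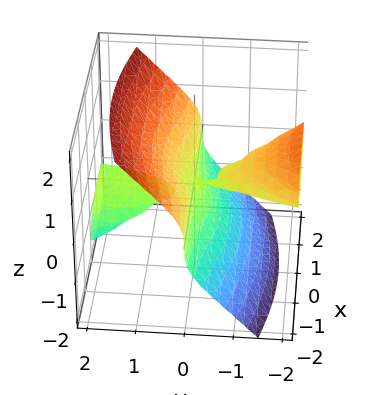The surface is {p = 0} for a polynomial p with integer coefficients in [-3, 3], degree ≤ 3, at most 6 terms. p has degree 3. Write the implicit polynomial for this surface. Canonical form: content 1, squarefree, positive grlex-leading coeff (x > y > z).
First, the picture has 2 separate pieces. They look like related sheets of one shape, so recover p as a whole.
Next, the degree is 3 — a generic line meets the surface in up to 3 points.
Then, observable constraints: every point of the y-axis in the box is on the surface; every point of the x-axis in the box is on the surface; it crosses the z-axis at the gridline z = 0.
Finally, the integer polynomial consistent with all of this is the stated p.

x^2*y + 2*y^2*z + 2*y*z^2 - 3*z^3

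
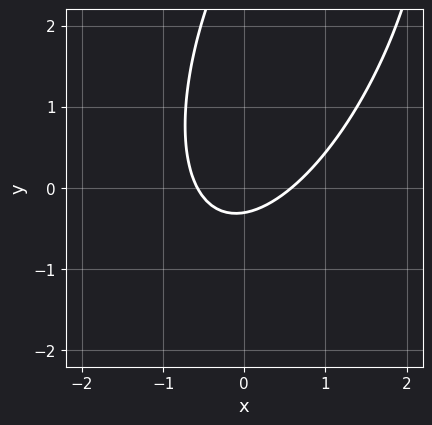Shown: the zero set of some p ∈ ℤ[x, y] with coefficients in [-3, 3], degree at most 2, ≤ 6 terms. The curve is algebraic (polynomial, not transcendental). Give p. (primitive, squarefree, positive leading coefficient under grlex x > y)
1. The degree is 2 — the shape is more complex than any degree-1 curve.
2. Putting this together gives p.

3*x^2 - 2*x*y + y^2 - 3*y - 1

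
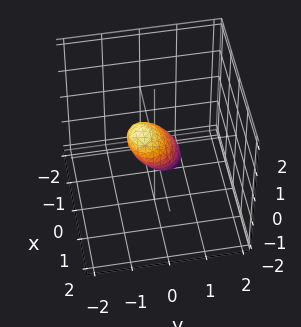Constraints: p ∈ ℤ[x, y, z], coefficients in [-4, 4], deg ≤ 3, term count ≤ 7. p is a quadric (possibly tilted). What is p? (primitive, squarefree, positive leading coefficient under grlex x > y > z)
2*x^2 - x*z + 3*y^2 + 3*y*z + 2*z^2 - 1

1. Degree: a generic line meets the surface in up to 2 points, so deg p = 2.
2. Putting this together gives p.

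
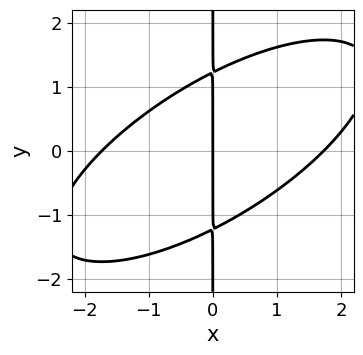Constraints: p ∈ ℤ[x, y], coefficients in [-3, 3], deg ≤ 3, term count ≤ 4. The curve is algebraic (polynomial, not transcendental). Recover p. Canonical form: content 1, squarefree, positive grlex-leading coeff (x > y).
(a) The degree is 3 — a generic line meets the curve in up to 3 points.
(b) Checking where it meets the axes: it meets the x-axis at x = 0 (among the integer gridlines); every point of the y-axis in the box is on the curve.
(c) Matching integer coefficients to the picture gives p.

x^3 - 2*x^2*y + 2*x*y^2 - 3*x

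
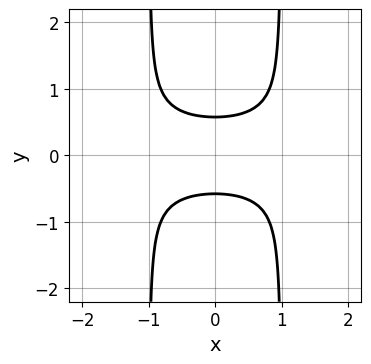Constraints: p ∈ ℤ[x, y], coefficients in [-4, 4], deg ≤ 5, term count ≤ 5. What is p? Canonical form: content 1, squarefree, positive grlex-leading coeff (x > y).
3*x^2*y^2 - 3*y^2 + 1

(a) The degree is 4 — a generic line meets the curve in up to 4 points.
(b) Symmetries: mirror symmetry y ↦ −y ⇒ only even powers of y; it's symmetric under x → −x, forcing even powers of x.
(c) From the visible intercepts: the curve avoids every integer x-axis point in the box.
(d) The integer polynomial consistent with all of this is the stated p.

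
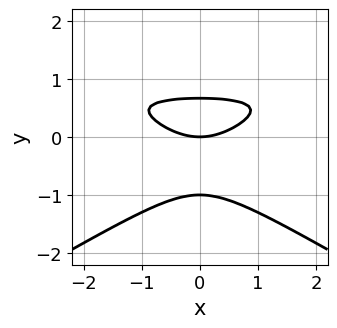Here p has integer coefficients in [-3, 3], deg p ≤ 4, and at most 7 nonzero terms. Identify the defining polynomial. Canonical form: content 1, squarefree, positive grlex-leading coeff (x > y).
Degree: the shape is more complex than any degree-2 curve, so deg p = 3.
Symmetries: mirror symmetry x ↦ −x ⇒ only even powers of x.
Checking where it meets the axes: it crosses the x-axis at the gridline x = 0; among the integer gridlines, it crosses the y-axis at y ∈ {-1, 0}.
Fitting integer coefficients to these (and the overall shape) gives p.

x^2*y - 3*y^3 - x^2 - y^2 + 2*y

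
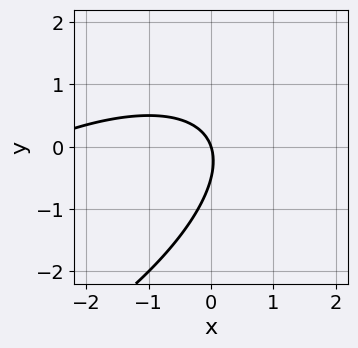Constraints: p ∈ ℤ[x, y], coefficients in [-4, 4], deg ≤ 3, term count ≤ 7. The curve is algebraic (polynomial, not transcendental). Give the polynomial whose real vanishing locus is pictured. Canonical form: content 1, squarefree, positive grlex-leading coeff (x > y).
1. deg p = 2. The shape is more complex than any degree-1 curve.
2. Against the integer gridlines: one x-axis crossing is at x = 0; it meets the y-axis at y = 0 (among the integer gridlines).
3. These observations pin down the coefficients.

x^2 - 2*x*y + 2*y^2 + 3*x + y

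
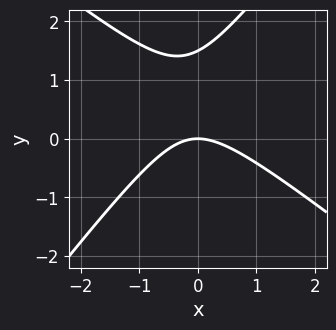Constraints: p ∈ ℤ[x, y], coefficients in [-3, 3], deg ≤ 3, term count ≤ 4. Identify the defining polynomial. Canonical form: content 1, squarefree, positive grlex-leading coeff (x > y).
(a) Degree: no degree-1 curve has this shape, so deg p = 2.
(b) From the axis intercepts and sections: it meets the y-axis at y = 0 (among the integer gridlines); it meets the x-axis at x = 0 (among the integer gridlines).
(c) Solving for integer coefficients yields p as stated.

2*x^2 + x*y - 2*y^2 + 3*y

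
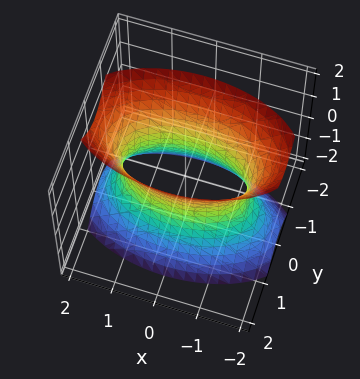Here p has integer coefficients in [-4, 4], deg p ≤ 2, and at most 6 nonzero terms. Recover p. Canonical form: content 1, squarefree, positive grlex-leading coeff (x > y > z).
(a) The degree is 2 — one connected sheet with a waist; a quadric.
(b) Symmetries: the x ↦ −x reflection is a symmetry, so x appears only in even powers; the y ↦ −y reflection is a symmetry, so y appears only in even powers; mirror symmetry z ↦ −z ⇒ only even powers of z.
(c) From the axis intercepts and sections: the surface avoids every integer z-axis point in the box.
(d) Solving for integer coefficients yields p as stated.

x^2 + 3*y^2 - z^2 - 2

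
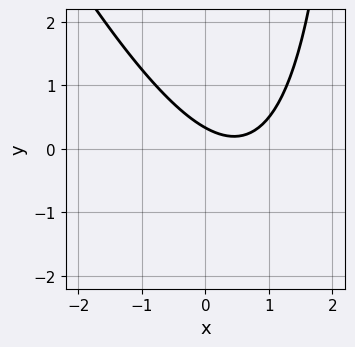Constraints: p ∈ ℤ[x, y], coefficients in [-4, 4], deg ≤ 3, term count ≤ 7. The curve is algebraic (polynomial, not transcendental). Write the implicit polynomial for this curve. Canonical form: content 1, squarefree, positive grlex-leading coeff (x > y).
First, degree: no degree-1 curve has this shape, so deg p = 2.
Next, checking where it meets the axes: no x-intercept at any integer in the box.
Finally, putting this together gives p.

2*x^2 + x*y - 2*x - 3*y + 1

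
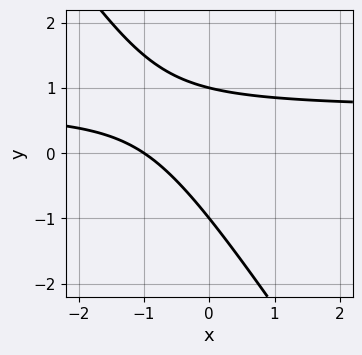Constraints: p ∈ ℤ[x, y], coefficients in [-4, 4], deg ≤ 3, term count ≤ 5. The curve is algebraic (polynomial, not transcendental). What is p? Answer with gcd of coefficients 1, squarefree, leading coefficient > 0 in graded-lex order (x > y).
Degree: a generic line meets the curve in up to 2 points, so deg p = 2.
Reading off the gridlines: the y-axis gridline crossings are at y ∈ {-1, 1}; it meets the x-axis at x = -1 (among the integer gridlines).
Together with the visible shape, these determine p as stated.

3*x*y + 2*y^2 - 2*x - 2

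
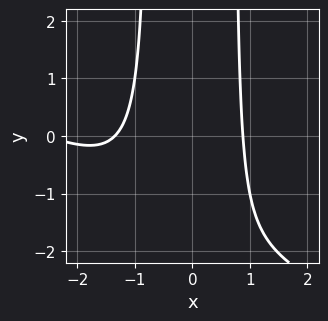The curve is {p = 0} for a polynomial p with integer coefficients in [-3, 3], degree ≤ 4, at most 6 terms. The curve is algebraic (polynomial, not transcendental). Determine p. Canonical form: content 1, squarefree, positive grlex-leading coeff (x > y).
x^3 + 2*x^2*y + 3*x^2 - y - 3

First, degree: the shape is more complex than any degree-2 curve, so deg p = 3.
Next, from the axis intercepts and sections: it misses every integer gridline on the y-axis.
Finally, fitting integer coefficients to these (and the overall shape) gives p.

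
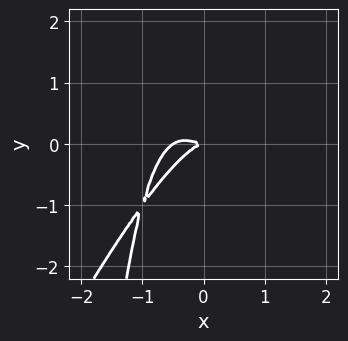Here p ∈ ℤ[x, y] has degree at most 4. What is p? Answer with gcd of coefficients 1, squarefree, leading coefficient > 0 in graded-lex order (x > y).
2*x^4 - x^3*y + x^3 + x^2*y + y^2

Degree: no degree-3 curve has this shape, so deg p = 4.
Checking where it meets the axes: it crosses the y-axis at the gridline y = 0; it meets the x-axis at x = 0 (among the integer gridlines).
Assembling these constraints gives the stated polynomial.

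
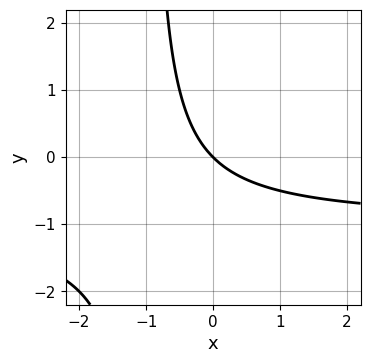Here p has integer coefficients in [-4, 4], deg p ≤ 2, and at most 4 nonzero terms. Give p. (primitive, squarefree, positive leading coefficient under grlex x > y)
x*y + x + y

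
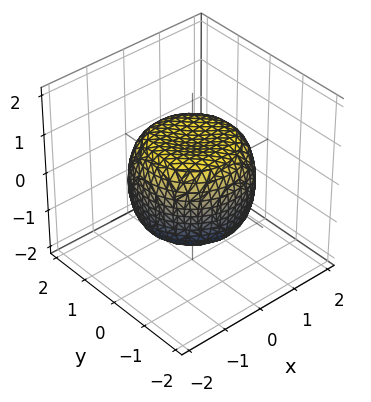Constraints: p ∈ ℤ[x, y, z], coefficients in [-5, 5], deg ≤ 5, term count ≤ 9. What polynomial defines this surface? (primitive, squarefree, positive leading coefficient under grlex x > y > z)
2*x^4 + 4*x^2*y^2 + 2*y^4 - 2*x^2 - 2*y^2 + 3*z^2 - 3

1. deg p = 4.
2. Symmetries: rotational symmetry about the z-axis ⇒ p depends on x, y only through x² + y².
3. From the visible intercepts: a circular section at z = -1 has radius exactly 1; among the integer gridlines, it crosses the z-axis at z ∈ {-1, 1}.
4. These observations pin down the coefficients.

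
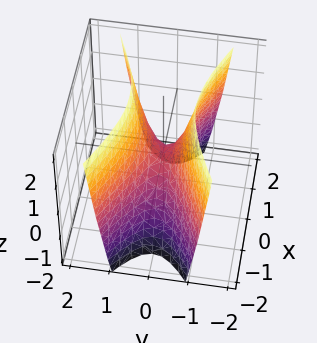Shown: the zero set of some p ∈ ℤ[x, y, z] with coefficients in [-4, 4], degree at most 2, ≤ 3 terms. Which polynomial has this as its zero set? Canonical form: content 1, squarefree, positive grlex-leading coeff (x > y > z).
First, degree: a hyperbolic paraboloid; a quadric, so deg p = 2.
Next, symmetries: mirror symmetry y ↦ −y ⇒ only even powers of y; it's symmetric under x → −x, forcing even powers of x.
Next, from the axis intercepts and sections: it crosses the y-axis at the gridline y = 0; it crosses the z-axis at the gridline z = 0.
Finally, together with the visible shape, these determine p as stated.

x^2 - 3*y^2 + z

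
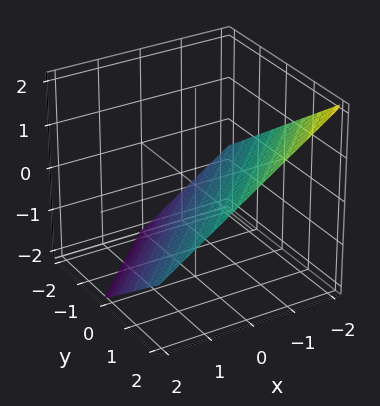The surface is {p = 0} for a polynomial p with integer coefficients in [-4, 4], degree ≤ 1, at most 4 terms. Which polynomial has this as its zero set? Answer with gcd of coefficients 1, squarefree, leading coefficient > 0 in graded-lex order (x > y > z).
2*x - 2*y + 3*z + 2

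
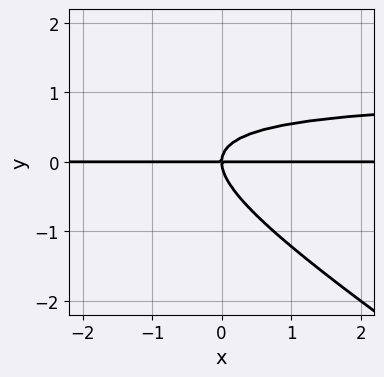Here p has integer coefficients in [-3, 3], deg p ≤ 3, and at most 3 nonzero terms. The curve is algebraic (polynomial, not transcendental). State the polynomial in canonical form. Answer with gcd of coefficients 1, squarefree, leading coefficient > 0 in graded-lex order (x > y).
Degree: a generic line meets the curve in up to 3 points, so deg p = 3.
Against the integer gridlines: the visible x-axis segment lies entirely on the curve; it meets the y-axis at y = 0 (among the integer gridlines).
The integer polynomial consistent with all of this is the stated p.

2*x*y^2 + 3*y^3 - 2*x*y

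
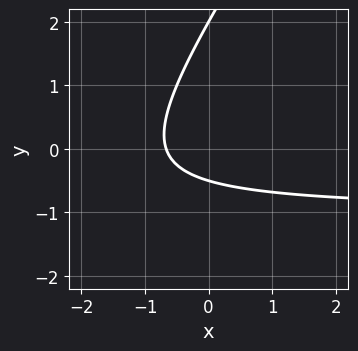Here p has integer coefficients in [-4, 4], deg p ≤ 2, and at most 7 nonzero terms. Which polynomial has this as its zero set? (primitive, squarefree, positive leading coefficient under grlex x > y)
3*x*y - 2*y^2 + 3*x + 3*y + 2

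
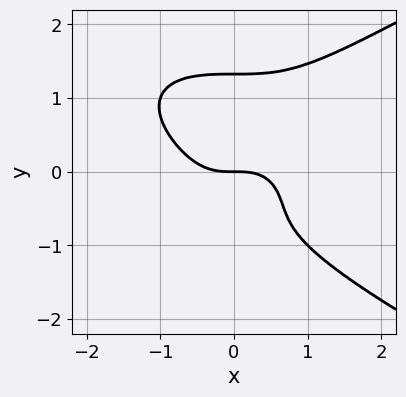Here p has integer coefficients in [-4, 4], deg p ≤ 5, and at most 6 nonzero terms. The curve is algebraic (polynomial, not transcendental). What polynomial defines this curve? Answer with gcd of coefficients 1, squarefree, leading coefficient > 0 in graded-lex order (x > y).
y^4 - x^3 - y^2 - y

(a) deg p = 4. No degree-3 curve has this shape.
(b) Checking where it meets the axes: it meets the x-axis at x = 0 (among the integer gridlines); it crosses the y-axis at the gridline y = 0.
(c) These observations pin down the coefficients.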